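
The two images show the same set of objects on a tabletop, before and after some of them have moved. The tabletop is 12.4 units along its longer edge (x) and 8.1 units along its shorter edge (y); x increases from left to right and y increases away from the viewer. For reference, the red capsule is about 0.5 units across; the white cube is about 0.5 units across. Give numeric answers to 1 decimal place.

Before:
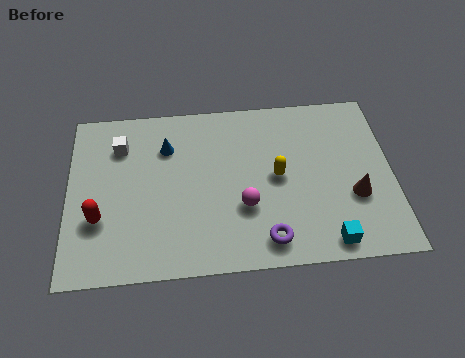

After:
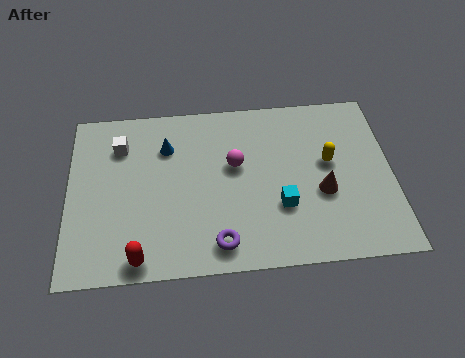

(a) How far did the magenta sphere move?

2.0

The magenta sphere was near (6.7, 2.8) before and (6.4, 4.8) after, so it travelled √(0.3² + 2.0²) ≈ 2.0 units.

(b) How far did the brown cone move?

1.2

The brown cone was near (10.9, 2.9) before and (9.7, 3.2) after, so it travelled √(1.2² + 0.3²) ≈ 1.2 units.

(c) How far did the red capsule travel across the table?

2.4

The red capsule moved from about (1.2, 2.7) to (2.7, 0.8), a distance of √(1.5² + 1.9²) ≈ 2.4.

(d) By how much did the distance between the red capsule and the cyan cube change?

-3.1

Before: roughly 8.8 units apart; after: 5.7. That's 3.1 units closer together.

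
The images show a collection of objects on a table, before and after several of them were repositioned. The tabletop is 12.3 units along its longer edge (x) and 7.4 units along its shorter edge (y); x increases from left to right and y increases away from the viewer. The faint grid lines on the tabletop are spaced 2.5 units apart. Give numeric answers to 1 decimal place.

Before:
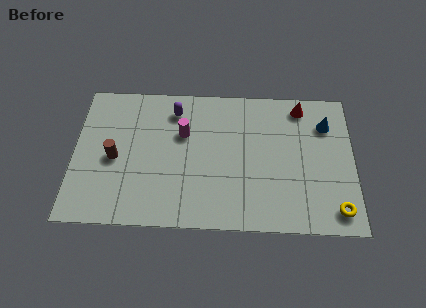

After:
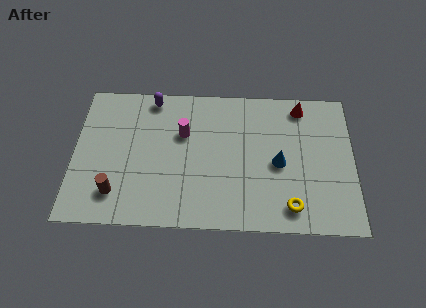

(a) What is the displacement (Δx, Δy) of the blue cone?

(-2.1, -2.1)

From the two frames, the blue cone sits at roughly (11.1, 5.5) before and (9.0, 3.4) after.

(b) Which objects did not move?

the red cone and the magenta cylinder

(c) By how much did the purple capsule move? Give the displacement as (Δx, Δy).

(-1.0, 0.6)

From the two frames, the purple capsule sits at roughly (4.4, 6.0) before and (3.4, 6.6) after.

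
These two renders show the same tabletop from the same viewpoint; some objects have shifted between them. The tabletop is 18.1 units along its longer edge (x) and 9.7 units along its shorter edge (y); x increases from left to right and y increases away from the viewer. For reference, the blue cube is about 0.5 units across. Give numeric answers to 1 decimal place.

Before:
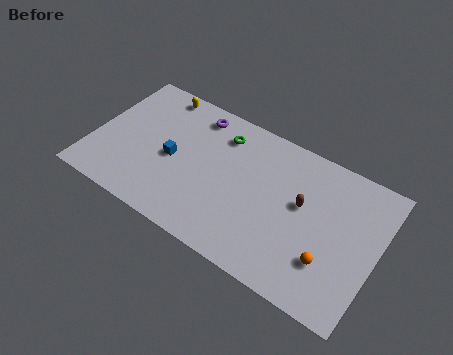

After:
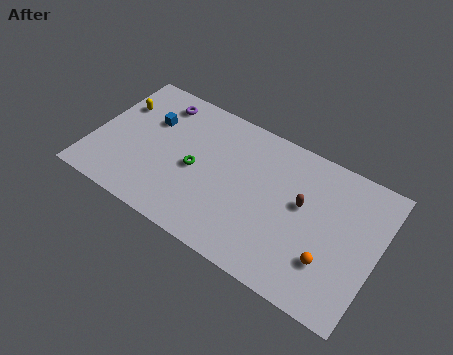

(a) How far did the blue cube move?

2.7

From (5.1, 4.5) to (3.3, 6.5), the blue cube covered √(1.8² + 2.0²) ≈ 2.7 units.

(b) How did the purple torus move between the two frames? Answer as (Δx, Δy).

(-2.4, -0.2)

From the two frames, the purple torus sits at roughly (6.0, 8.3) before and (3.6, 8.1) after.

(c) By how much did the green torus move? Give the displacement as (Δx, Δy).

(-1.2, -3.2)

From the two frames, the green torus sits at roughly (7.8, 7.7) before and (6.6, 4.5) after.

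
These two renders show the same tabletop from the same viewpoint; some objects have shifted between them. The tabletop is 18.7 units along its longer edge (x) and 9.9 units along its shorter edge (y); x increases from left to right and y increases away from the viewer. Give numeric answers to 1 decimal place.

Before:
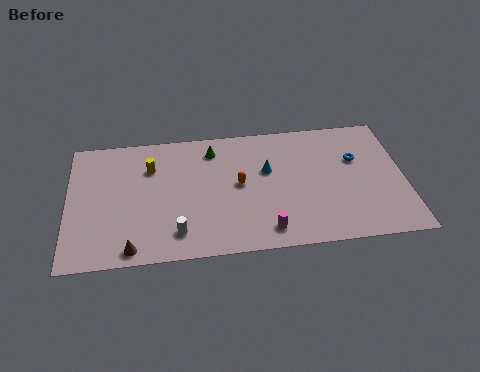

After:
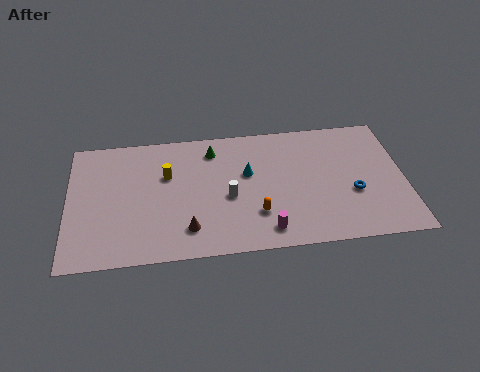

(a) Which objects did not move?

the magenta cylinder and the green cone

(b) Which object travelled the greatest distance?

the white cylinder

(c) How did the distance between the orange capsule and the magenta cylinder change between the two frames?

-2.6

They were about 4.0 units apart before and 1.4 after — 2.6 units closer together.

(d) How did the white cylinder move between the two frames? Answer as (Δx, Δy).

(2.9, 2.4)

The white cylinder was at about (6.0, 1.9) and moved to about (8.9, 4.3).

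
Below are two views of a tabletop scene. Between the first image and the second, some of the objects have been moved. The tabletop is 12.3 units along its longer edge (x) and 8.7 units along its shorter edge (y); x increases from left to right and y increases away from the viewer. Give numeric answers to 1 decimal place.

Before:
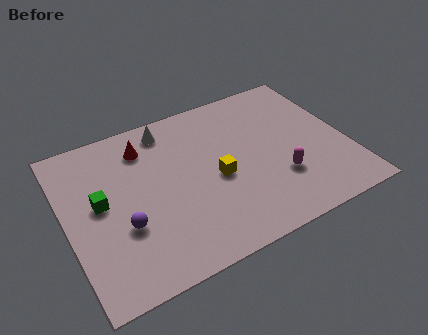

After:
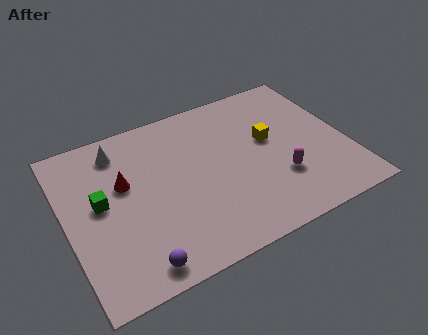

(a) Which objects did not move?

the green cube and the magenta capsule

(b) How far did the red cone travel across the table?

1.9

From (3.7, 6.9) to (2.6, 5.3), the red cone covered √(1.1² + 1.6²) ≈ 1.9 units.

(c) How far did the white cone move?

2.2

From (4.8, 7.5) to (2.6, 7.2), the white cone covered √(2.2² + 0.3²) ≈ 2.2 units.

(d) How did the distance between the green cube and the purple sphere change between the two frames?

+2.1

The distance was about 1.8 in the first image and 3.9 in the second, so they moved 2.1 units further apart.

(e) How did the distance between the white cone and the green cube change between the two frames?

-1.6

They were about 4.3 units apart before and 2.7 after — 1.6 units closer together.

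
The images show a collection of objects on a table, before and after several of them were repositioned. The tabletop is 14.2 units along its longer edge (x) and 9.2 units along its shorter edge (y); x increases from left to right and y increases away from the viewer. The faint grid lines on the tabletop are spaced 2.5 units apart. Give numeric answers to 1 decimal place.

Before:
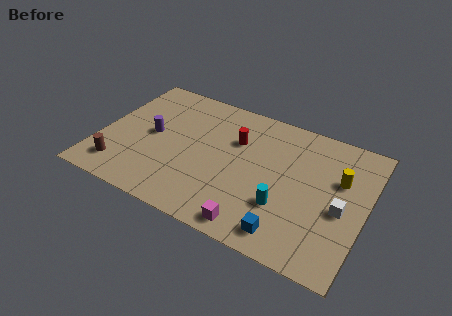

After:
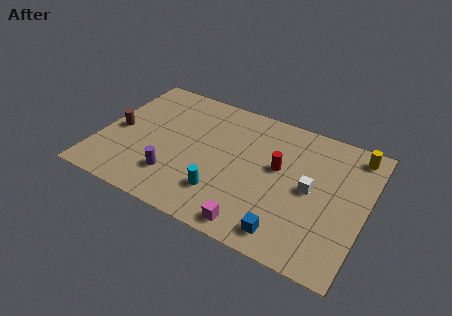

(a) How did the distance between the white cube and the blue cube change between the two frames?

-0.3

Before: roughly 3.7 units apart; after: 3.4. That's 0.3 units closer together.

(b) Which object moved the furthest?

the cyan cylinder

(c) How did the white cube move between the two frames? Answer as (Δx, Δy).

(-1.7, 0.6)

From the two frames, the white cube sits at roughly (13.0, 4.0) before and (11.3, 4.6) after.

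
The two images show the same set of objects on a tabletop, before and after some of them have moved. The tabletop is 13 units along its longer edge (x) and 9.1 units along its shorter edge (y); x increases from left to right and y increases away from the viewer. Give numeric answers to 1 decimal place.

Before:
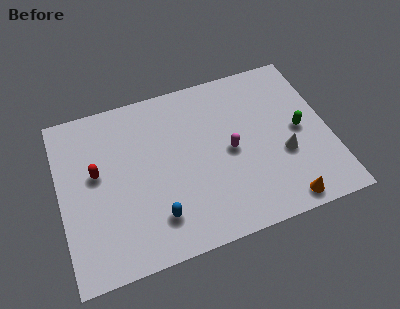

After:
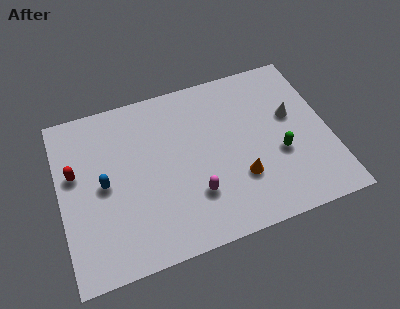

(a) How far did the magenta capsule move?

2.6

The magenta capsule was near (8.2, 4.4) before and (6.3, 2.6) after, so it travelled √(1.9² + 1.8²) ≈ 2.6 units.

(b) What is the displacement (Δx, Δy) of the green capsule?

(-1.1, -1.0)

From the two frames, the green capsule sits at roughly (11.6, 4.5) before and (10.5, 3.5) after.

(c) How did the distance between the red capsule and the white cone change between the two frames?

+1.4

They were about 9.1 units apart before and 10.5 after — 1.4 units further apart.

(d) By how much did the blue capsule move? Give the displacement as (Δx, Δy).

(-2.3, 2.5)

The blue capsule started near (4.4, 2.0) and ended near (2.1, 4.5).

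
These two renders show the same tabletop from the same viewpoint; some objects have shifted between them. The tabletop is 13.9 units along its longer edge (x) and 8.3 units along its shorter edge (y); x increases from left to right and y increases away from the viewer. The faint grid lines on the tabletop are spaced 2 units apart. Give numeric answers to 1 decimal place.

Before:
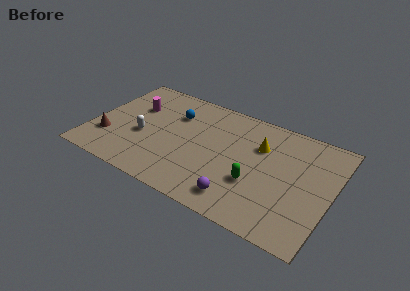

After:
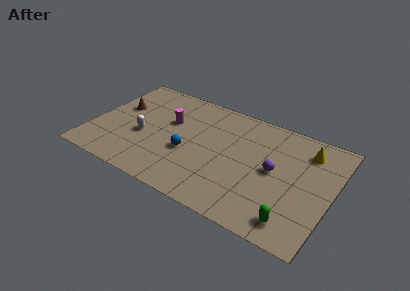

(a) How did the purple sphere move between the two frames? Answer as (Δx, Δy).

(1.6, 2.9)

The purple sphere started near (9.0, 1.4) and ended near (10.6, 4.3).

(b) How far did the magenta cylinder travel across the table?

2.1

The magenta cylinder moved from about (2.2, 5.5) to (4.3, 5.2), a distance of √(2.1² + 0.3²) ≈ 2.1.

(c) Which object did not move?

the white capsule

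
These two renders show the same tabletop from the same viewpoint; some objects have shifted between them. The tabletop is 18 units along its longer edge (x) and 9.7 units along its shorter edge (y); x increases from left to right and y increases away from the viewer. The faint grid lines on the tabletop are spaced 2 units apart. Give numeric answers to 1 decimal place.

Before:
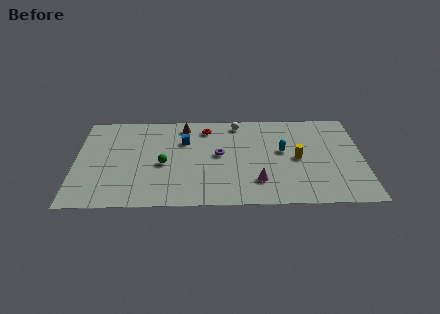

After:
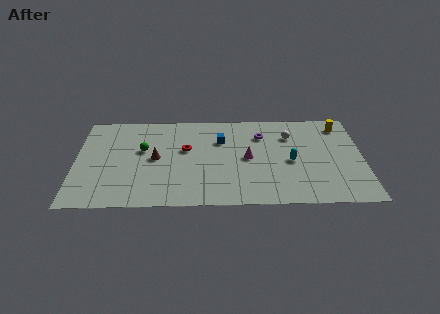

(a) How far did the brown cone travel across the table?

3.8

The brown cone was near (6.8, 8.3) before and (5.0, 4.9) after, so it travelled √(1.8² + 3.4²) ≈ 3.8 units.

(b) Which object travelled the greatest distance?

the yellow cylinder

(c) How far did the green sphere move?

2.0

From (5.5, 4.3) to (4.2, 5.8), the green sphere covered √(1.3² + 1.5²) ≈ 2.0 units.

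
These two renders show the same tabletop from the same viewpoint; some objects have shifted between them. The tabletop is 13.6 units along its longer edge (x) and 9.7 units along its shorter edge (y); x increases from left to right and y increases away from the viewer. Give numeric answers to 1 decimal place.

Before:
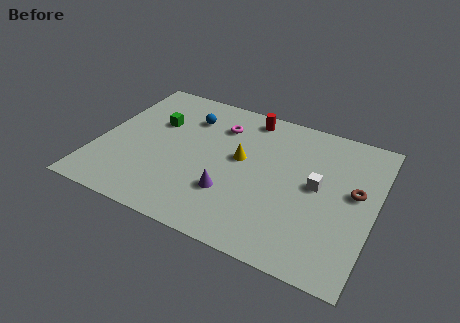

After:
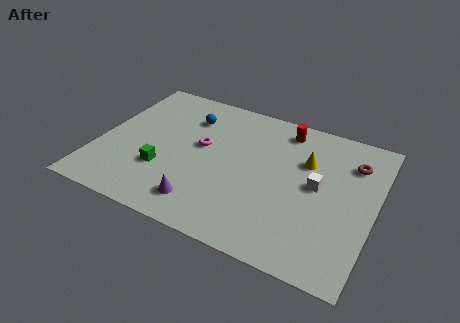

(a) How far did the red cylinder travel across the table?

1.8

The red cylinder was near (7.0, 8.5) before and (8.8, 8.3) after, so it travelled √(1.8² + 0.2²) ≈ 1.8 units.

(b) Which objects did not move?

the white cube and the blue sphere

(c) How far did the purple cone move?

1.7

The purple cone moved from about (6.8, 2.9) to (5.6, 1.7), a distance of √(1.2² + 1.2²) ≈ 1.7.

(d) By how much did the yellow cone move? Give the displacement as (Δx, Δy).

(3.1, 1.1)

The yellow cone started near (7.0, 5.4) and ended near (10.1, 6.5).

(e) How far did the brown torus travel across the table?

1.9

From (12.6, 5.4) to (12.3, 7.3), the brown torus covered √(0.3² + 1.9²) ≈ 1.9 units.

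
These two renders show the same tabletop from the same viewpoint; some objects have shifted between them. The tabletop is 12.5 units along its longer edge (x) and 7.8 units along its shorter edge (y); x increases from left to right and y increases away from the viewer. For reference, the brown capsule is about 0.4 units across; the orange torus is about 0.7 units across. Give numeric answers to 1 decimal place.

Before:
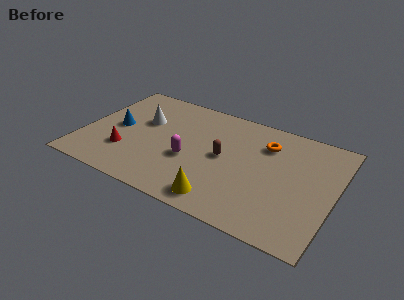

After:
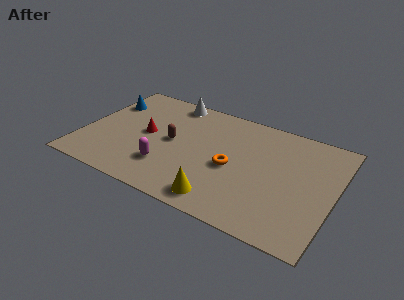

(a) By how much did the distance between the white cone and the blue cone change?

+1.8

The distance was about 1.6 in the first image and 3.4 in the second, so they moved 1.8 units further apart.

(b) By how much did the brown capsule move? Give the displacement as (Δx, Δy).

(-2.6, 0.0)

The brown capsule started near (7.0, 4.0) and ended near (4.4, 4.0).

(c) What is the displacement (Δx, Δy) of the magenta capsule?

(-1.0, -1.0)

From the two frames, the magenta capsule sits at roughly (5.4, 3.1) before and (4.4, 2.1) after.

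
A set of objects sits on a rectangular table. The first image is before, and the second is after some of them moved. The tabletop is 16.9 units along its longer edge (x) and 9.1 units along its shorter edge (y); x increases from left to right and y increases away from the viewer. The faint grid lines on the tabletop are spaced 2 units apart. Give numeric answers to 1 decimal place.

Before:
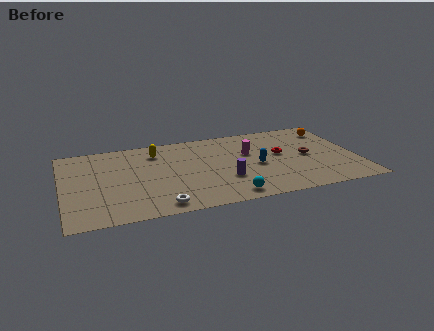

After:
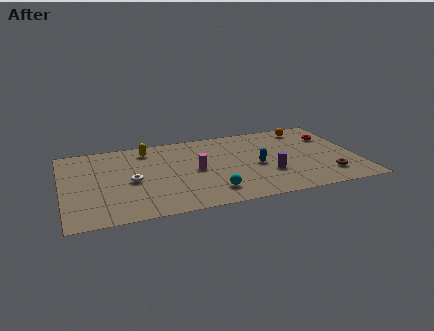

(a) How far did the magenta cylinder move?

3.4

From (10.8, 5.7) to (7.6, 4.5), the magenta cylinder covered √(3.2² + 1.2²) ≈ 3.4 units.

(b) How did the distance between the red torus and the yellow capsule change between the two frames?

+3.4

The distance was about 7.4 in the first image and 10.8 in the second, so they moved 3.4 units further apart.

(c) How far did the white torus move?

3.4

From (5.3, 1.1) to (3.9, 4.2), the white torus covered √(1.4² + 3.1²) ≈ 3.4 units.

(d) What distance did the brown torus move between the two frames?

2.7

From (14.1, 4.5) to (15.0, 2.0), the brown torus covered √(0.9² + 2.5²) ≈ 2.7 units.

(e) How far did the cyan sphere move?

1.1

The cyan sphere moved from about (9.2, 1.1) to (8.3, 1.8), a distance of √(0.9² + 0.7²) ≈ 1.1.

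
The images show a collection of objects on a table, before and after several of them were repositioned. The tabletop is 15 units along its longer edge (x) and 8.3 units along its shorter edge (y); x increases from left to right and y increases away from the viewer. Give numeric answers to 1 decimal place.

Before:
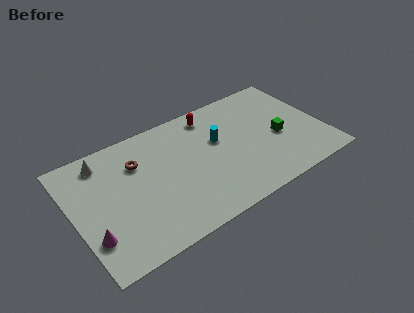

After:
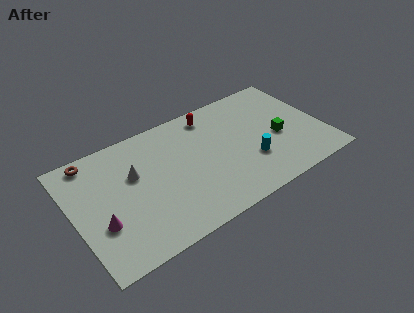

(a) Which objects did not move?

the red capsule and the green cube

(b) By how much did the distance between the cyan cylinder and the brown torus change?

+5.2

Before: roughly 4.9 units apart; after: 10.1. That's 5.2 units further apart.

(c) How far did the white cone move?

2.4

From (2.1, 7.0) to (3.7, 5.2), the white cone covered √(1.6² + 1.8²) ≈ 2.4 units.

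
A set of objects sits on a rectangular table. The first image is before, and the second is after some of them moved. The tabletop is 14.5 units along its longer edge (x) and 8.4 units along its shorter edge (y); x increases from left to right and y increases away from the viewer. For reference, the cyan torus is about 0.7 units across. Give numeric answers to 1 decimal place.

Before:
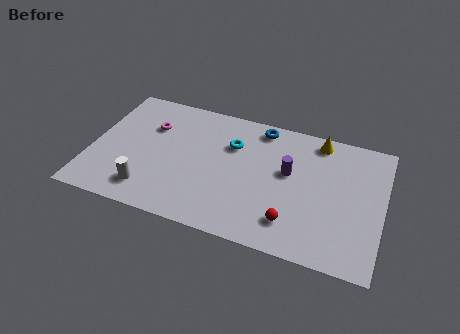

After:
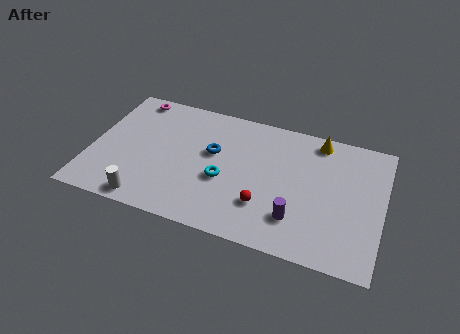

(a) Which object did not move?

the yellow cone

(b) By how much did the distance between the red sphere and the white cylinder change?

-1.2

They were about 7.1 units apart before and 5.9 after — 1.2 units closer together.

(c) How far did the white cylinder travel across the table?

0.7

The white cylinder moved from about (3.1, 1.6) to (3.1, 0.9), a distance of √(0.0² + 0.7²) ≈ 0.7.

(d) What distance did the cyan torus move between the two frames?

2.4

From (6.9, 5.8) to (6.7, 3.4), the cyan torus covered √(0.2² + 2.4²) ≈ 2.4 units.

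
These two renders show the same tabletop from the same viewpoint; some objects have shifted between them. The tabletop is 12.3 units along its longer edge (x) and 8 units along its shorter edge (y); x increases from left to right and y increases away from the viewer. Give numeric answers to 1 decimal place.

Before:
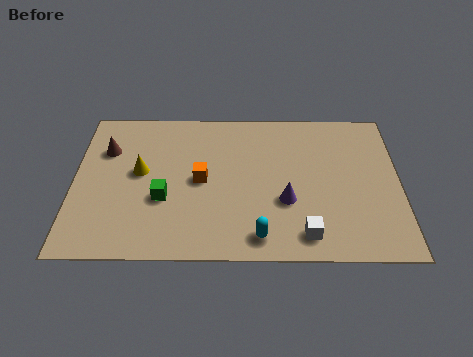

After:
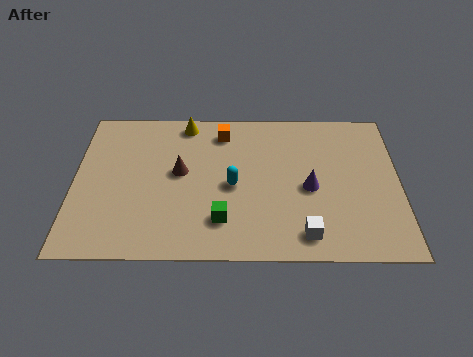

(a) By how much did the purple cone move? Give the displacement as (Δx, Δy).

(0.9, 0.7)

From the two frames, the purple cone sits at roughly (8.0, 2.9) before and (8.9, 3.6) after.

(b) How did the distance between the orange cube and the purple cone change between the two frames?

+1.1

They were about 3.4 units apart before and 4.5 after — 1.1 units further apart.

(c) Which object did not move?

the white cube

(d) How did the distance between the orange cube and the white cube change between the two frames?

+1.4

The distance was about 4.8 in the first image and 6.2 in the second, so they moved 1.4 units further apart.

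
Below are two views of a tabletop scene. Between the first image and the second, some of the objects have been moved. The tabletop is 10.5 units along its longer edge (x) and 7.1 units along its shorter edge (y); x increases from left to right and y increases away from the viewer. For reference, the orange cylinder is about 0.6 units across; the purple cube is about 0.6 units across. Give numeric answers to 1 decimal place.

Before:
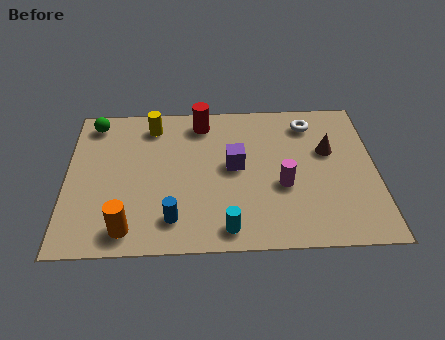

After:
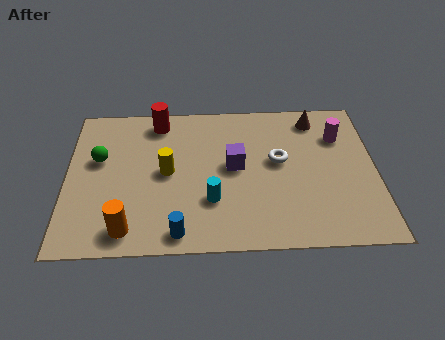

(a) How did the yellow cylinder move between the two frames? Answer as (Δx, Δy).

(0.5, -2.3)

The yellow cylinder started near (2.9, 5.9) and ended near (3.4, 3.6).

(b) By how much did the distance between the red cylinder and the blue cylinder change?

+0.6

Before: roughly 4.7 units apart; after: 5.3. That's 0.6 units further apart.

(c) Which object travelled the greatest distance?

the magenta cylinder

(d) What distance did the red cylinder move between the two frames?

1.5

From (4.6, 6.0) to (3.1, 6.1), the red cylinder covered √(1.5² + 0.1²) ≈ 1.5 units.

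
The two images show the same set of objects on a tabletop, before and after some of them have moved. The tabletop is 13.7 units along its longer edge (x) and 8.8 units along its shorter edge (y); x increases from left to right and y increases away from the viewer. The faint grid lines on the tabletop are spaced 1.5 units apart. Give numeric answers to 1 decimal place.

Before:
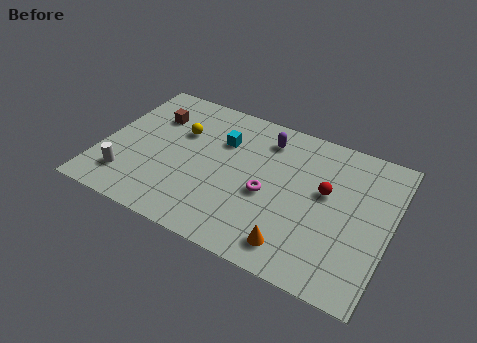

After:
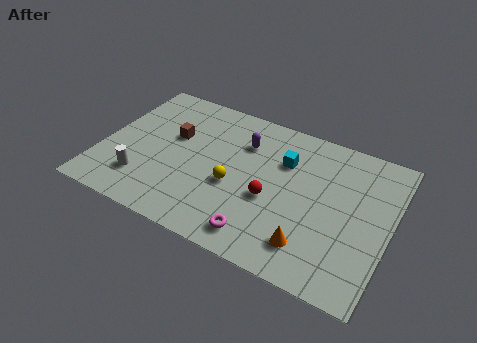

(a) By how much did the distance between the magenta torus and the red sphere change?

-0.6

They were about 2.9 units apart before and 2.3 after — 0.6 units closer together.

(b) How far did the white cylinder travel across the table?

0.7

The white cylinder moved from about (1.5, 1.9) to (2.2, 2.1), a distance of √(0.7² + 0.2²) ≈ 0.7.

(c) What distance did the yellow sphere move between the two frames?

3.6

From (3.5, 5.8) to (6.4, 3.6), the yellow sphere covered √(2.9² + 2.2²) ≈ 3.6 units.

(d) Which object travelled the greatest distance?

the yellow sphere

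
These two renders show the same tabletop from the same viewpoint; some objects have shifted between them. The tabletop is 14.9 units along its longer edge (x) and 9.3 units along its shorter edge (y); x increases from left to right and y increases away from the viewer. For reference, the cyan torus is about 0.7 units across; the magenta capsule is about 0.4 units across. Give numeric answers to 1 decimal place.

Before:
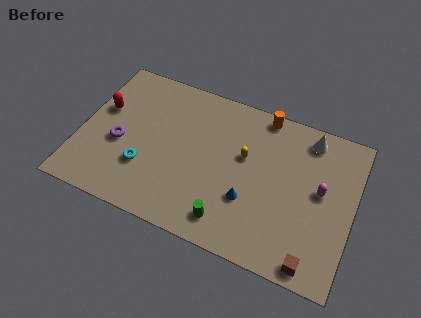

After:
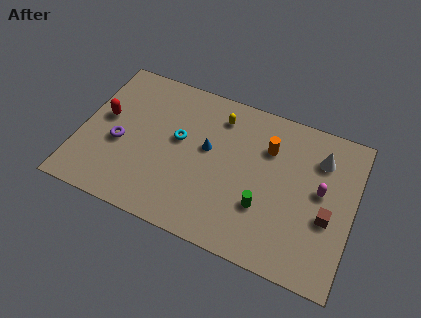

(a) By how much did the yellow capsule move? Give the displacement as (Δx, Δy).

(-1.6, 1.9)

The yellow capsule was at about (8.9, 5.6) and moved to about (7.3, 7.5).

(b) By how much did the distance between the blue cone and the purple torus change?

-2.3

They were about 7.2 units apart before and 4.9 after — 2.3 units closer together.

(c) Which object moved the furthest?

the blue cone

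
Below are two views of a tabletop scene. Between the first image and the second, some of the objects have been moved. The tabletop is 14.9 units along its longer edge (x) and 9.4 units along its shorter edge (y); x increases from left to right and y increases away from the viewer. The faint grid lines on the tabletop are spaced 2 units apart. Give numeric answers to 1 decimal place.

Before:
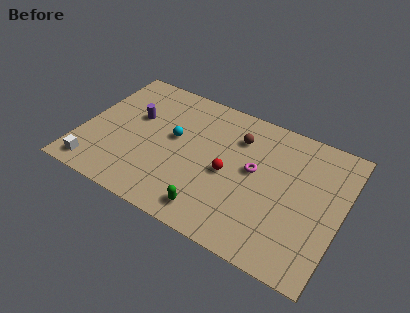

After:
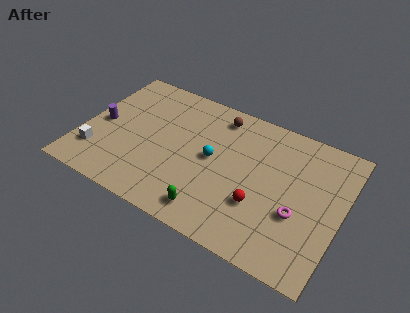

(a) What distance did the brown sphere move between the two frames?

1.6

The brown sphere was near (8.7, 7.0) before and (7.4, 8.0) after, so it travelled √(1.3² + 1.0²) ≈ 1.6 units.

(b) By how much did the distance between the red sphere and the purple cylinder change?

+3.7

They were about 5.9 units apart before and 9.6 after — 3.7 units further apart.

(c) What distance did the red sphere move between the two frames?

2.3

The red sphere was near (8.5, 4.3) before and (10.5, 3.1) after, so it travelled √(2.0² + 1.2²) ≈ 2.3 units.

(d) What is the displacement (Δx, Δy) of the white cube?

(-0.1, 1.1)

The white cube started near (1.2, 1.2) and ended near (1.1, 2.3).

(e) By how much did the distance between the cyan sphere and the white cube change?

+1.2

They were about 5.7 units apart before and 6.9 after — 1.2 units further apart.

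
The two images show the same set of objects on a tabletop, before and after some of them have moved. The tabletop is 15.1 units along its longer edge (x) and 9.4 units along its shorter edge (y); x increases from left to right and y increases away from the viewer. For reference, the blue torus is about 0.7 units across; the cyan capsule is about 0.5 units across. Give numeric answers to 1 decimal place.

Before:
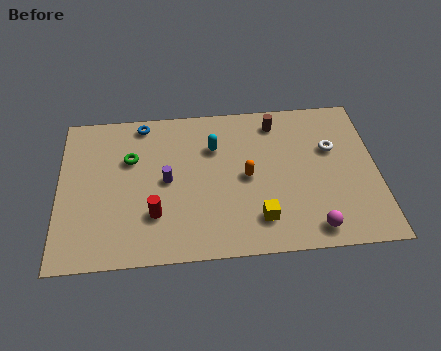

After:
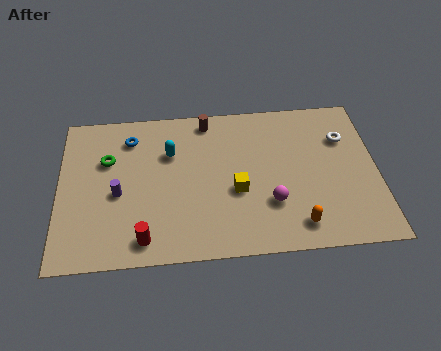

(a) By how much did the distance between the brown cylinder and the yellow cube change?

-1.3

They were about 6.0 units apart before and 4.7 after — 1.3 units closer together.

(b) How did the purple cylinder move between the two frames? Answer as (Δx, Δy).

(-2.3, -0.6)

The purple cylinder started near (5.1, 4.7) and ended near (2.8, 4.1).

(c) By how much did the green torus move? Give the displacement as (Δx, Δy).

(-1.1, 0.0)

The green torus started near (3.4, 6.2) and ended near (2.3, 6.2).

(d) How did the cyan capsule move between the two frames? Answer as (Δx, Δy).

(-2.1, -0.2)

The cyan capsule started near (7.4, 6.6) and ended near (5.3, 6.4).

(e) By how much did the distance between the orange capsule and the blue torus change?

+3.6

Before: roughly 6.2 units apart; after: 9.8. That's 3.6 units further apart.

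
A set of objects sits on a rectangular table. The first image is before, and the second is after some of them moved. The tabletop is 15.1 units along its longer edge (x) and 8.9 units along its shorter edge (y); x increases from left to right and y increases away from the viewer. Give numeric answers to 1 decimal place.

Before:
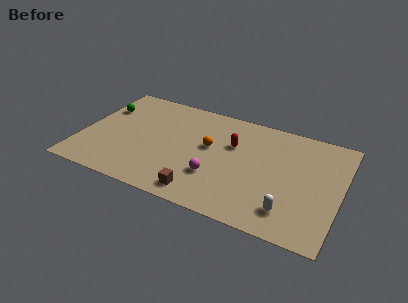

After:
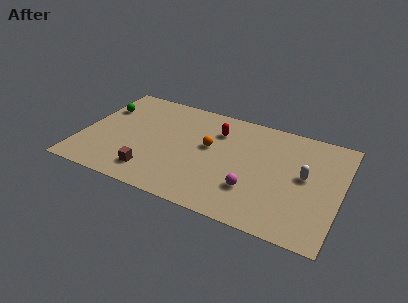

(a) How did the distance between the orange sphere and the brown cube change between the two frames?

+0.6

The distance was about 3.9 in the first image and 4.5 in the second, so they moved 0.6 units further apart.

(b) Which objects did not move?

the green sphere and the orange sphere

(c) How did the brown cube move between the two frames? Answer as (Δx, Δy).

(-3.0, 0.5)

From the two frames, the brown cube sits at roughly (7.4, 1.2) before and (4.4, 1.7) after.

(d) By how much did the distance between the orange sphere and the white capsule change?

-0.4

The distance was about 6.0 in the first image and 5.6 in the second, so they moved 0.4 units closer together.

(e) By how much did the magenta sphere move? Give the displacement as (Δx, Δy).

(2.2, -0.2)

From the two frames, the magenta sphere sits at roughly (8.0, 2.8) before and (10.2, 2.6) after.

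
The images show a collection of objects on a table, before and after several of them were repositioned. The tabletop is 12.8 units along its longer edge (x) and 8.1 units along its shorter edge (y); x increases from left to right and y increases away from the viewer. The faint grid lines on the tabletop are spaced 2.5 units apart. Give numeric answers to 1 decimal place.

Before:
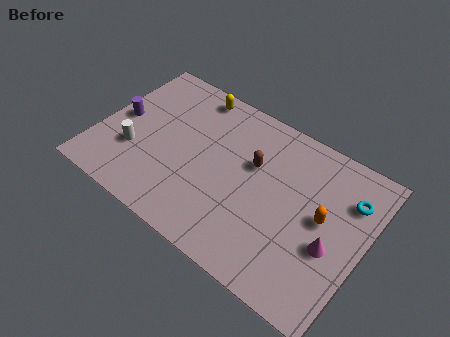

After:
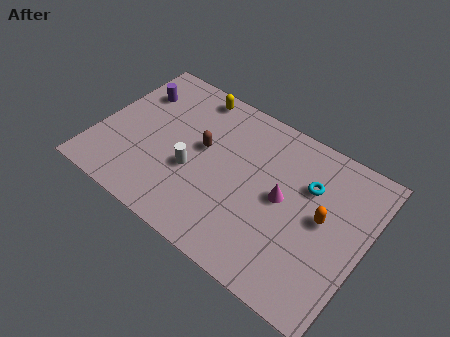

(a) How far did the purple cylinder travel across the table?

1.8

The purple cylinder moved from about (0.9, 4.1) to (1.3, 5.9), a distance of √(0.4² + 1.8²) ≈ 1.8.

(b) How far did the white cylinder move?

2.8

The white cylinder moved from about (1.9, 2.7) to (4.7, 3.2), a distance of √(2.8² + 0.5²) ≈ 2.8.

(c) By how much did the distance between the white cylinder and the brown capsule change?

-4.5

Before: roughly 5.9 units apart; after: 1.4. That's 4.5 units closer together.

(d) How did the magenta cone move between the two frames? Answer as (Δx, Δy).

(-2.5, 1.0)

From the two frames, the magenta cone sits at roughly (11.4, 3.2) before and (8.9, 4.2) after.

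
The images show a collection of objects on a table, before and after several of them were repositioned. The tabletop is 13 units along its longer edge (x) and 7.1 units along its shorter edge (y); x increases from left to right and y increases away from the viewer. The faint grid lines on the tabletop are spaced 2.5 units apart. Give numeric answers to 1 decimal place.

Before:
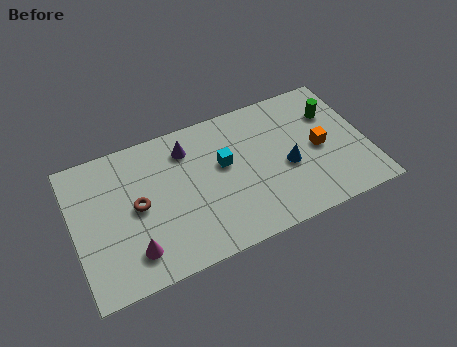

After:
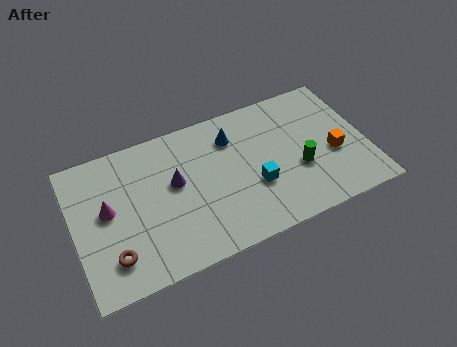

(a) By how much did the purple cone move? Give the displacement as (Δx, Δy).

(-0.7, -1.5)

The purple cone was at about (5.2, 5.6) and moved to about (4.5, 4.1).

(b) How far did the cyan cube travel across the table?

2.0

From (6.7, 4.2) to (7.9, 2.6), the cyan cube covered √(1.2² + 1.6²) ≈ 2.0 units.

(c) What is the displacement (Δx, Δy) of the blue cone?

(-2.2, 2.4)

The blue cone was at about (9.4, 3.0) and moved to about (7.2, 5.4).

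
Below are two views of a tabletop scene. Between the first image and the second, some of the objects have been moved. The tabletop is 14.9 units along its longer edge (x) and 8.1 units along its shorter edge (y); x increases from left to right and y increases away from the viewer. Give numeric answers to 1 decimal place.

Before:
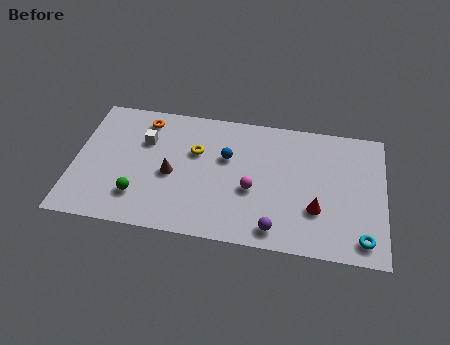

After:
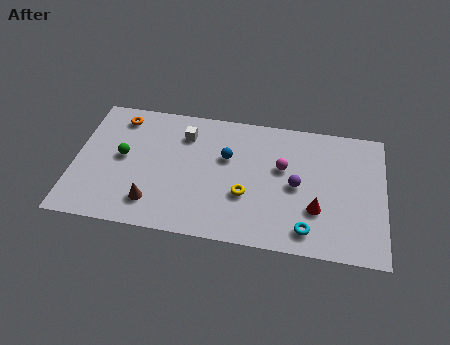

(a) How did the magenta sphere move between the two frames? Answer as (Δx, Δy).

(1.4, 1.6)

From the two frames, the magenta sphere sits at roughly (8.6, 3.3) before and (10.0, 4.9) after.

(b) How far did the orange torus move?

1.2

The orange torus was near (3.2, 6.8) before and (2.0, 6.8) after, so it travelled √(1.2² + 0.0²) ≈ 1.2 units.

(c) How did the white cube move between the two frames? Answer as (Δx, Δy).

(1.9, 0.7)

The white cube was at about (3.3, 5.5) and moved to about (5.2, 6.2).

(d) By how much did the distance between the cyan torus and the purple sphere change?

-1.4

The distance was about 4.1 in the first image and 2.7 in the second, so they moved 1.4 units closer together.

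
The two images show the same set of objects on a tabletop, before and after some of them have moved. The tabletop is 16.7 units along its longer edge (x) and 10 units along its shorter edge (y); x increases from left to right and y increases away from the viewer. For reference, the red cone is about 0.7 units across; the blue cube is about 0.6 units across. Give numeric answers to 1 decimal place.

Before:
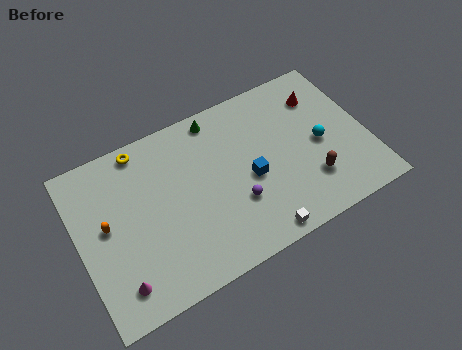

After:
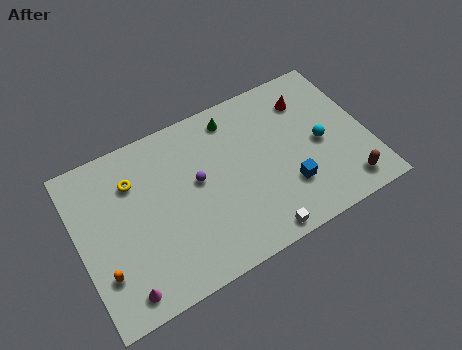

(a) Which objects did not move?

the white cube and the cyan sphere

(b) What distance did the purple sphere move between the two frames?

3.0

From (8.8, 3.3) to (6.9, 5.6), the purple sphere covered √(1.9² + 2.3²) ≈ 3.0 units.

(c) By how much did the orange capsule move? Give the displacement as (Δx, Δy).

(-0.5, -2.6)

The orange capsule was at about (1.6, 5.4) and moved to about (1.1, 2.8).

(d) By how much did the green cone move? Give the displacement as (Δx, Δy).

(0.9, -0.4)

From the two frames, the green cone sits at roughly (8.5, 8.9) before and (9.4, 8.5) after.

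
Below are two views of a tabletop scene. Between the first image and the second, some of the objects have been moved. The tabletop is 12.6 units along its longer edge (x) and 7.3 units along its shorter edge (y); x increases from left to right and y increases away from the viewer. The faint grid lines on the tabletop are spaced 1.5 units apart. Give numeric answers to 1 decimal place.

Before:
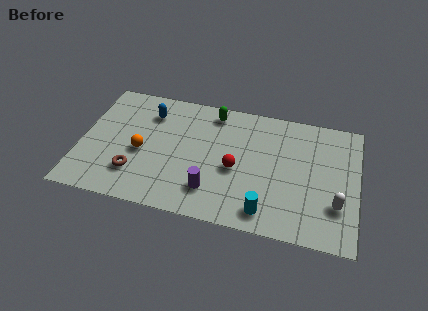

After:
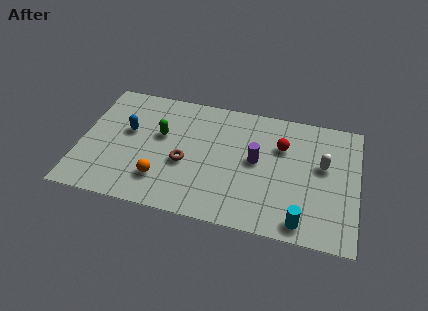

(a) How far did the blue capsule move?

1.6

From (3.0, 5.6) to (2.1, 4.3), the blue capsule covered √(0.9² + 1.3²) ≈ 1.6 units.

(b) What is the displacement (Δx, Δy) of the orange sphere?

(1.0, -1.4)

The orange sphere was at about (2.8, 3.2) and moved to about (3.8, 1.8).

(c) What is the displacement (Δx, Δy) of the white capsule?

(-0.7, 2.1)

From the two frames, the white capsule sits at roughly (11.7, 2.2) before and (11.0, 4.3) after.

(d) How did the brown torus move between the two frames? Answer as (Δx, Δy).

(2.2, 1.1)

From the two frames, the brown torus sits at roughly (2.6, 1.9) before and (4.8, 3.0) after.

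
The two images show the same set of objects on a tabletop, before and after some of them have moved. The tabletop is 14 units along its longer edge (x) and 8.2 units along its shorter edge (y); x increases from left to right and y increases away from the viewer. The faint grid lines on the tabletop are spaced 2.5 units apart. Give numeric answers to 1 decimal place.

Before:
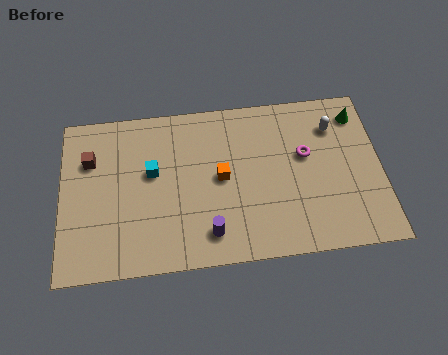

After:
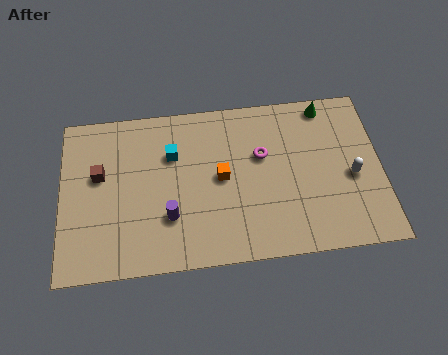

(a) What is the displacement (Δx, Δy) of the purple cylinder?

(-1.7, 1.0)

The purple cylinder was at about (6.4, 1.5) and moved to about (4.7, 2.5).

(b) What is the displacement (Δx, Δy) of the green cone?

(-1.4, 0.6)

The green cone was at about (13.1, 6.7) and moved to about (11.7, 7.3).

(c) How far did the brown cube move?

0.9

The brown cube moved from about (1.3, 5.7) to (1.7, 4.9), a distance of √(0.4² + 0.8²) ≈ 0.9.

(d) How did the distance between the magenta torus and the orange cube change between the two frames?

-1.8

Before: roughly 3.8 units apart; after: 2.0. That's 1.8 units closer together.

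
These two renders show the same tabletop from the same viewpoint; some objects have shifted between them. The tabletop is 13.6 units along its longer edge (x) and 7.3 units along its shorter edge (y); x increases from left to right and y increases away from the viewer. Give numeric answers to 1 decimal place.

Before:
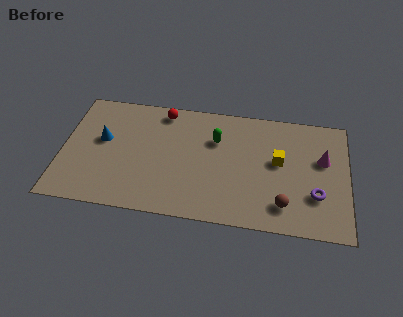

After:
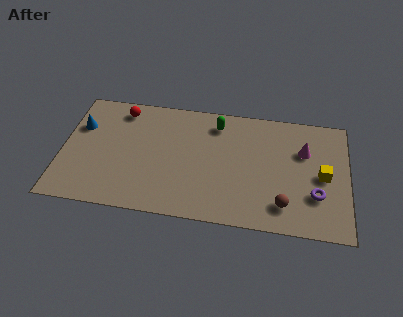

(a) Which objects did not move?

the purple torus and the brown sphere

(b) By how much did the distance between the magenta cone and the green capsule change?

-0.8

The distance was about 5.1 in the first image and 4.3 in the second, so they moved 0.8 units closer together.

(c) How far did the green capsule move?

1.0

From (7.3, 5.0) to (7.3, 6.0), the green capsule covered √(0.0² + 1.0²) ≈ 1.0 units.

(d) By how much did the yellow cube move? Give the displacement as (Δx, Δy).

(2.1, -0.6)

From the two frames, the yellow cube sits at roughly (10.3, 4.1) before and (12.4, 3.5) after.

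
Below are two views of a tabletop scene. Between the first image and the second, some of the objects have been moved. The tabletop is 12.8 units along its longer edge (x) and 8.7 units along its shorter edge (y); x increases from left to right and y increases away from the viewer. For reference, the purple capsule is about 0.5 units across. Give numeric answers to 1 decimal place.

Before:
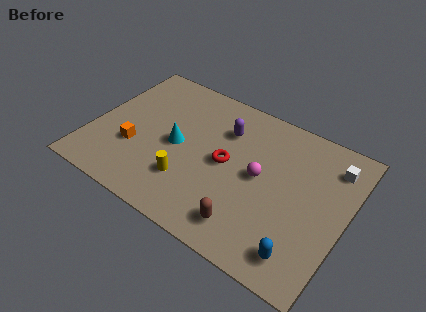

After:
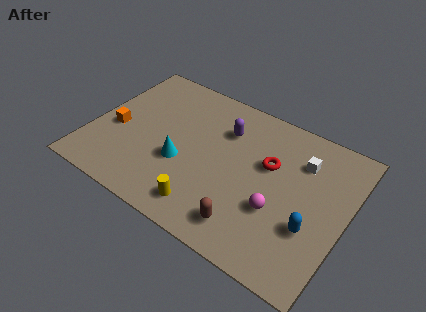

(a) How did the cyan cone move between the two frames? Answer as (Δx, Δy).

(0.4, -0.9)

The cyan cone started near (4.3, 4.2) and ended near (4.7, 3.3).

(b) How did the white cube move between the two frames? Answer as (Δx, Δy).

(-1.5, -0.5)

From the two frames, the white cube sits at roughly (11.8, 6.9) before and (10.3, 6.4) after.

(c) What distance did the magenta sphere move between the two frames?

1.8

The magenta sphere moved from about (8.5, 4.5) to (9.6, 3.1), a distance of √(1.1² + 1.4²) ≈ 1.8.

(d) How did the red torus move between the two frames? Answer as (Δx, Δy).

(2.0, 1.0)

The red torus started near (6.8, 4.4) and ended near (8.8, 5.4).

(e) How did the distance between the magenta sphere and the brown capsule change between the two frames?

-1.0

They were about 3.0 units apart before and 2.0 after — 1.0 units closer together.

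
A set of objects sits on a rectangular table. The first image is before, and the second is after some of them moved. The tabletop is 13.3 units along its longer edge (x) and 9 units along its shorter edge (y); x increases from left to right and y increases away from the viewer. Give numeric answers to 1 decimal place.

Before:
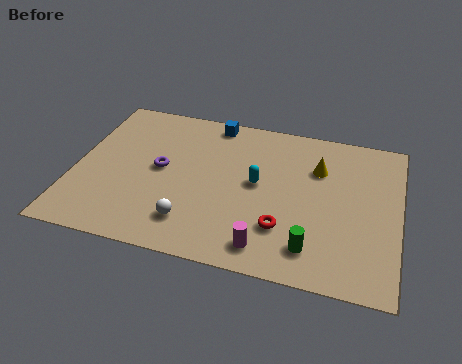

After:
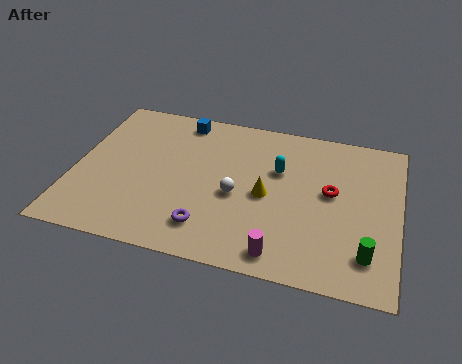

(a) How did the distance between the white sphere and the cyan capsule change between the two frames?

-1.3

Before: roughly 3.8 units apart; after: 2.5. That's 1.3 units closer together.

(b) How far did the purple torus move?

3.6

From (3.5, 4.7) to (5.7, 1.8), the purple torus covered √(2.2² + 2.9²) ≈ 3.6 units.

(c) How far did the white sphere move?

2.6

From (5.0, 1.9) to (6.7, 3.9), the white sphere covered √(1.7² + 2.0²) ≈ 2.6 units.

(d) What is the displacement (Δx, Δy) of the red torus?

(1.8, 2.5)

The red torus started near (8.7, 2.5) and ended near (10.5, 5.0).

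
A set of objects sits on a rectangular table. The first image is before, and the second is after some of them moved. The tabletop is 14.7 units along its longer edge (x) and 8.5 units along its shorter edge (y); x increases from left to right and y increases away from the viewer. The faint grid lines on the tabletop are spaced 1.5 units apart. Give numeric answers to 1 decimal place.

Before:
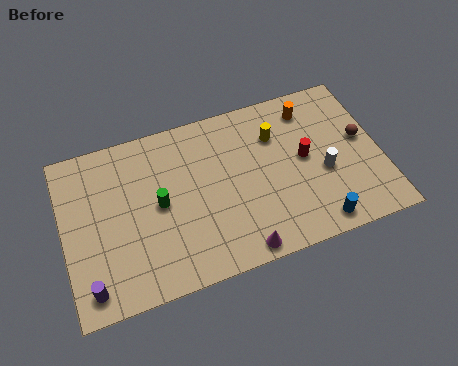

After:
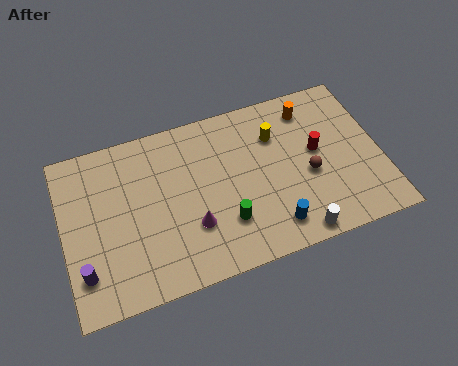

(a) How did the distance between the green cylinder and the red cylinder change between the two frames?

-1.7

Before: roughly 6.8 units apart; after: 5.1. That's 1.7 units closer together.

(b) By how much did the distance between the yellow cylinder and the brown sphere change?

-1.3

Before: roughly 4.1 units apart; after: 2.8. That's 1.3 units closer together.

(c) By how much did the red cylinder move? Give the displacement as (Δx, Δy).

(0.6, 0.2)

From the two frames, the red cylinder sits at roughly (11.2, 4.5) before and (11.8, 4.7) after.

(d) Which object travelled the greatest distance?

the green cylinder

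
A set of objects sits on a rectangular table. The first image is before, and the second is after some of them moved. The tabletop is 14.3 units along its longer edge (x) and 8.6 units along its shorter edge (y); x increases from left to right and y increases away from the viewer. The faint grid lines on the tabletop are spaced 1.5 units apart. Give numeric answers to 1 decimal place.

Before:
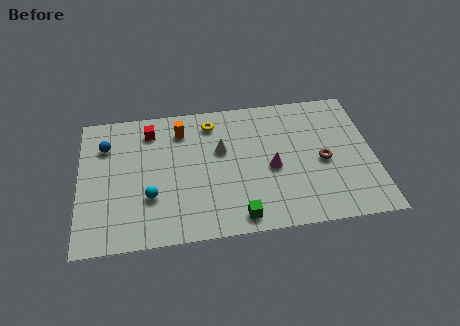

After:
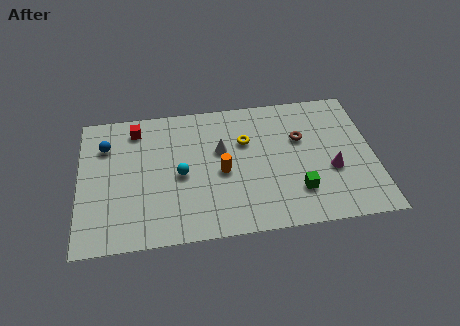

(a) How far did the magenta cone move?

2.9

The magenta cone was near (9.3, 3.8) before and (12.2, 3.3) after, so it travelled √(2.9² + 0.5²) ≈ 2.9 units.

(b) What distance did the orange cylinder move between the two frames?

3.5

The orange cylinder moved from about (5.0, 6.8) to (6.9, 3.9), a distance of √(1.9² + 2.9²) ≈ 3.5.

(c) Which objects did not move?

the blue sphere and the white cone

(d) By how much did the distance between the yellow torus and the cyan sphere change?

-1.7

The distance was about 5.3 in the first image and 3.6 in the second, so they moved 1.7 units closer together.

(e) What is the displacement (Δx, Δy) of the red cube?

(-0.7, 0.2)

The red cube started near (3.5, 7.0) and ended near (2.8, 7.2).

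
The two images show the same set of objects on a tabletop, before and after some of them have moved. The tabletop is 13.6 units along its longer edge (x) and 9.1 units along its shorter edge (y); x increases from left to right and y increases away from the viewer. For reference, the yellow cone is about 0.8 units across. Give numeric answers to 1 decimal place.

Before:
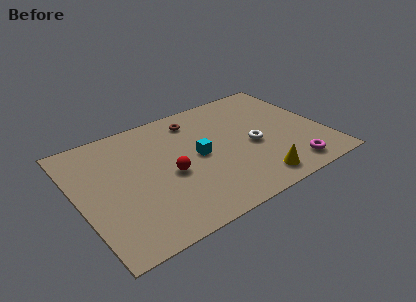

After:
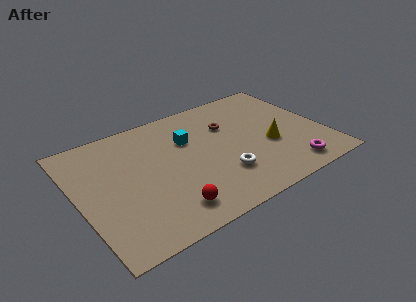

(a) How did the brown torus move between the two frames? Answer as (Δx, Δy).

(1.7, -1.3)

The brown torus was at about (6.9, 7.5) and moved to about (8.6, 6.2).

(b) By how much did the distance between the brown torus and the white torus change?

-0.7

The distance was about 4.4 in the first image and 3.7 in the second, so they moved 0.7 units closer together.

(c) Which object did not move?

the magenta torus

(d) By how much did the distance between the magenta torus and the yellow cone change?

+0.4

The distance was about 2.0 in the first image and 2.4 in the second, so they moved 0.4 units further apart.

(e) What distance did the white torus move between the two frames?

2.4

From (9.6, 4.0) to (7.6, 2.6), the white torus covered √(2.0² + 1.4²) ≈ 2.4 units.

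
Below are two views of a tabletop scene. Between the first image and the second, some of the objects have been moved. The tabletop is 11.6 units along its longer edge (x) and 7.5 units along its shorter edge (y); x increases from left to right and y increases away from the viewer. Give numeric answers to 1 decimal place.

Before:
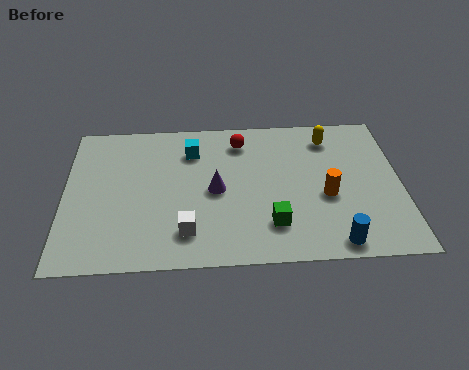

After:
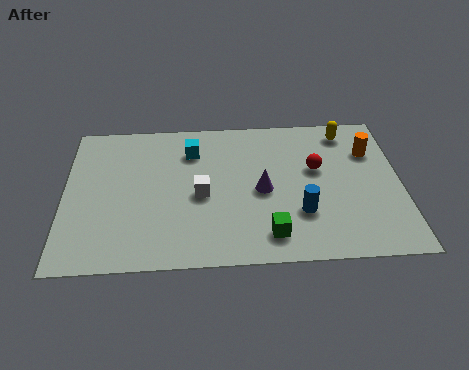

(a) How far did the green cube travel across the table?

0.5

From (7.1, 1.8) to (7.0, 1.3), the green cube covered √(0.1² + 0.5²) ≈ 0.5 units.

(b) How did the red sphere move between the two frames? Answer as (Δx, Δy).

(2.6, -1.6)

From the two frames, the red sphere sits at roughly (6.1, 6.1) before and (8.7, 4.5) after.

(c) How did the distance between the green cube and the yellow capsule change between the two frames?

+1.0

The distance was about 4.8 in the first image and 5.8 in the second, so they moved 1.0 units further apart.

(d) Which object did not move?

the cyan cube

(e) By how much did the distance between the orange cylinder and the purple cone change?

+0.4

They were about 3.8 units apart before and 4.2 after — 0.4 units further apart.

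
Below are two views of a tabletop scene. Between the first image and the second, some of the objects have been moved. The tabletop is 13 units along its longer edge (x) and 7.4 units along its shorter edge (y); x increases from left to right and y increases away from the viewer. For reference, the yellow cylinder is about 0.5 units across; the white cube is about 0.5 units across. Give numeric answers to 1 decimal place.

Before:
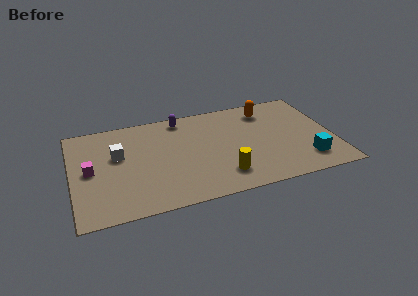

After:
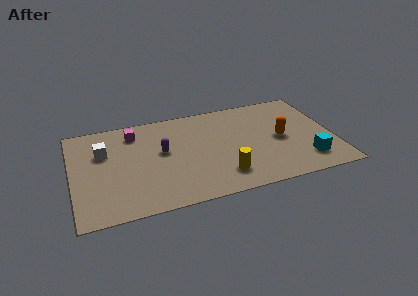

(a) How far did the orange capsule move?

2.5

The orange capsule was near (9.9, 6.0) before and (10.4, 3.6) after, so it travelled √(0.5² + 2.4²) ≈ 2.5 units.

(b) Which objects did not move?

the cyan cube and the yellow cylinder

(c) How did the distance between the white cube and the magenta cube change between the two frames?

+0.3

The distance was about 1.6 in the first image and 1.9 in the second, so they moved 0.3 units further apart.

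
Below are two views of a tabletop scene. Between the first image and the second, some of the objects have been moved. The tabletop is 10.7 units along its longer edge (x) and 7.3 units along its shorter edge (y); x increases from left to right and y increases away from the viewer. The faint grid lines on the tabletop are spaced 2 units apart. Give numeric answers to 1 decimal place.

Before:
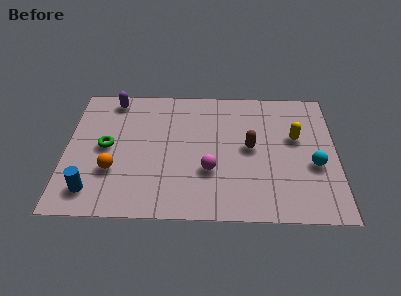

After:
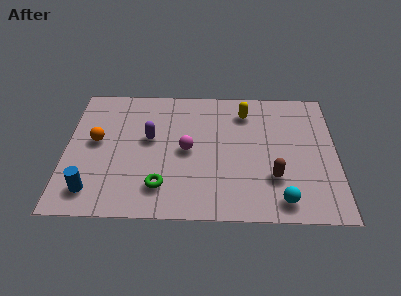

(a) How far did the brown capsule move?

1.8

From (7.3, 3.8) to (8.2, 2.2), the brown capsule covered √(0.9² + 1.6²) ≈ 1.8 units.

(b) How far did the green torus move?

3.0

From (1.6, 3.7) to (3.8, 1.6), the green torus covered √(2.2² + 2.1²) ≈ 3.0 units.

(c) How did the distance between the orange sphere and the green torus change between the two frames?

+2.2

Before: roughly 1.3 units apart; after: 3.5. That's 2.2 units further apart.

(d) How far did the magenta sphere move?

1.4

The magenta sphere was near (5.7, 2.5) before and (4.8, 3.6) after, so it travelled √(0.9² + 1.1²) ≈ 1.4 units.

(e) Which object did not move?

the blue cylinder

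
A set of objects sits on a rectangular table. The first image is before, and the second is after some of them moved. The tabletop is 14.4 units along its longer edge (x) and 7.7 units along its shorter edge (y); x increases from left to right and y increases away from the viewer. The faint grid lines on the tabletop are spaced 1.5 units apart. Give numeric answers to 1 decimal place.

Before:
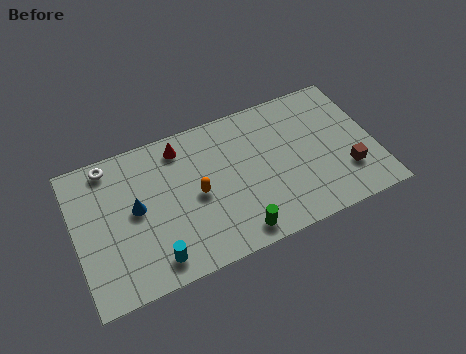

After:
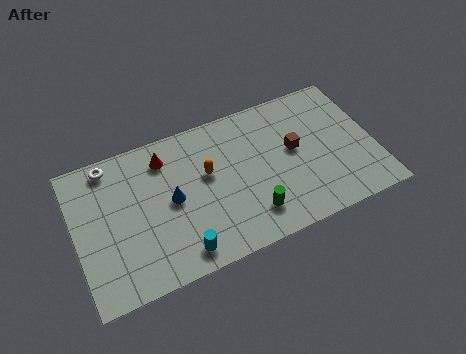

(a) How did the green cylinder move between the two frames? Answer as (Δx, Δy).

(0.8, 0.7)

From the two frames, the green cylinder sits at roughly (7.4, 1.0) before and (8.2, 1.7) after.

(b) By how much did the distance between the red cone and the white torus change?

-0.7

Before: roughly 3.4 units apart; after: 2.7. That's 0.7 units closer together.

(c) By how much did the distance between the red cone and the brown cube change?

-2.3

Before: roughly 8.7 units apart; after: 6.4. That's 2.3 units closer together.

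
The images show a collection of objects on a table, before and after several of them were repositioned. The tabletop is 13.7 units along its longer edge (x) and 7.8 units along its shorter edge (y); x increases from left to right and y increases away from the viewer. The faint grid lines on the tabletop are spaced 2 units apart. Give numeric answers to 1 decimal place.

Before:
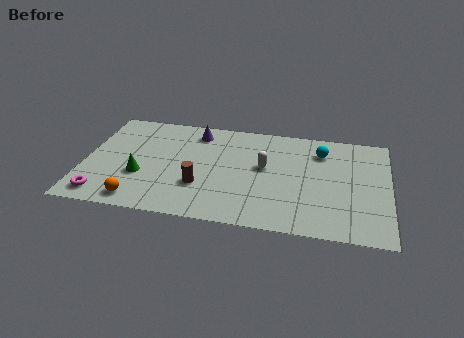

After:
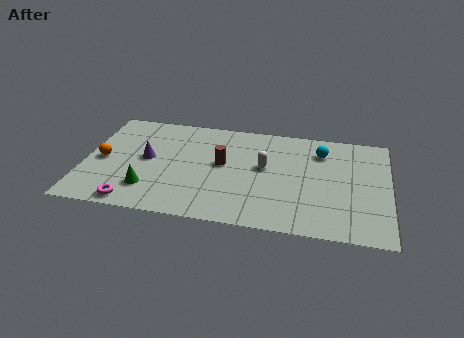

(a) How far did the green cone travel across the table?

1.0

The green cone moved from about (2.6, 2.8) to (3.0, 1.9), a distance of √(0.4² + 0.9²) ≈ 1.0.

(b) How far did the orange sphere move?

3.2

The orange sphere moved from about (2.6, 1.0) to (0.8, 3.7), a distance of √(1.8² + 2.7²) ≈ 3.2.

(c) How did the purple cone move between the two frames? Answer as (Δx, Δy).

(-2.1, -2.4)

From the two frames, the purple cone sits at roughly (4.9, 6.5) before and (2.8, 4.1) after.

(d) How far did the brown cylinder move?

2.0

From (5.3, 2.5) to (6.2, 4.3), the brown cylinder covered √(0.9² + 1.8²) ≈ 2.0 units.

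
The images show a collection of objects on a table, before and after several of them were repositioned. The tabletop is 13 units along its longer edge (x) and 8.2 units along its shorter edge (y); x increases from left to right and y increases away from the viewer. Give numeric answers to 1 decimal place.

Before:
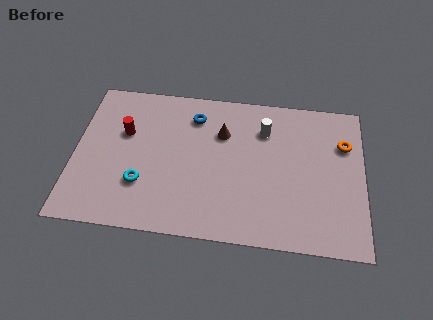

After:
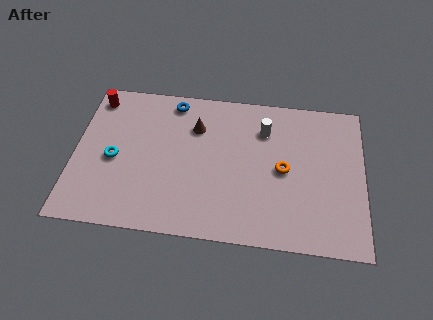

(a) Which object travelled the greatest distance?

the orange torus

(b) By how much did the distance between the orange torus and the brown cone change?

-1.1

Before: roughly 5.5 units apart; after: 4.4. That's 1.1 units closer together.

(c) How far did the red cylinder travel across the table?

2.3

The red cylinder moved from about (2.2, 5.2) to (0.8, 7.0), a distance of √(1.4² + 1.8²) ≈ 2.3.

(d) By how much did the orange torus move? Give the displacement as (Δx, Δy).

(-2.7, -1.7)

The orange torus started near (12.1, 5.7) and ended near (9.4, 4.0).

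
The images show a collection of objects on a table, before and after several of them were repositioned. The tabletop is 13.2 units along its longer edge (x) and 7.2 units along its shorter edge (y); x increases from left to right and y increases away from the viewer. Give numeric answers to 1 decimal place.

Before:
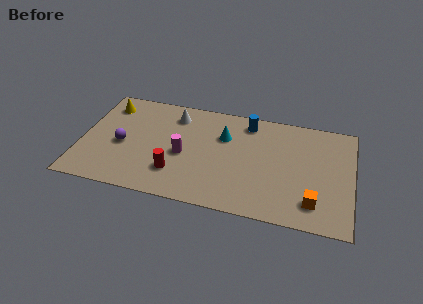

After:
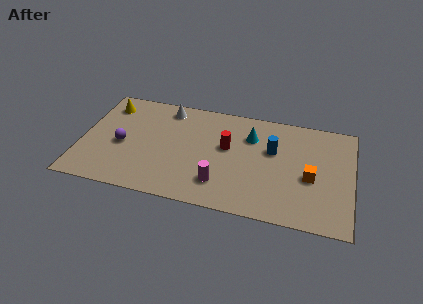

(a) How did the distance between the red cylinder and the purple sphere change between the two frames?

+2.2

They were about 3.0 units apart before and 5.2 after — 2.2 units further apart.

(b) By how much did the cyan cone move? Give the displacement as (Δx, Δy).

(1.3, 0.3)

From the two frames, the cyan cone sits at roughly (6.9, 4.9) before and (8.2, 5.2) after.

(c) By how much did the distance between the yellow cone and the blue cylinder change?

+1.4

Before: roughly 6.9 units apart; after: 8.3. That's 1.4 units further apart.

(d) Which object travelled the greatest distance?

the red cylinder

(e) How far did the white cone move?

0.6

The white cone was near (4.4, 5.8) before and (4.0, 6.2) after, so it travelled √(0.4² + 0.4²) ≈ 0.6 units.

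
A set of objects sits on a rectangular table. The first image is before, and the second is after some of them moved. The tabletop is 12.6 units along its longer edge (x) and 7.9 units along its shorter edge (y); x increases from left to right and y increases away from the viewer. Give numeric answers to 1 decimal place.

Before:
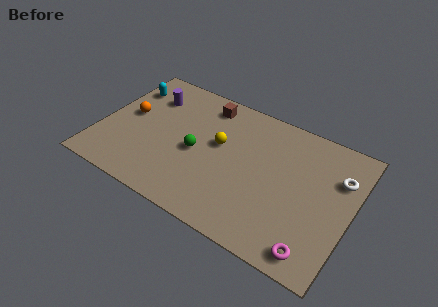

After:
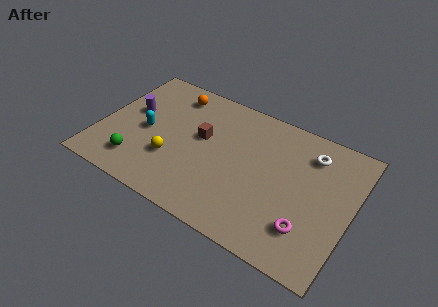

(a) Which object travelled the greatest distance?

the green sphere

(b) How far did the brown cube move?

2.1

The brown cube was near (4.9, 6.7) before and (5.0, 4.6) after, so it travelled √(0.1² + 2.1²) ≈ 2.1 units.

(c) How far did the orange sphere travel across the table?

3.0

The orange sphere moved from about (1.3, 4.3) to (3.2, 6.6), a distance of √(1.9² + 2.3²) ≈ 3.0.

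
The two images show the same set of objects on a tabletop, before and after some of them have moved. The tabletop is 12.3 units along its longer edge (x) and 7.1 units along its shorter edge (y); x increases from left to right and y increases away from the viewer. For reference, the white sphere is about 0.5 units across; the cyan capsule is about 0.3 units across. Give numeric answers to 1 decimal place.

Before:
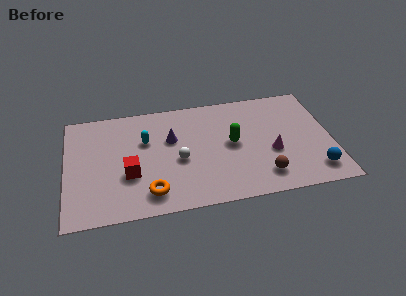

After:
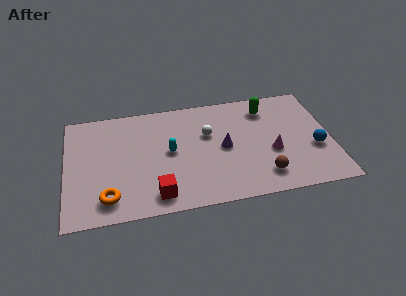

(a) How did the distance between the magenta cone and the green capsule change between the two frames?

+0.9

Before: roughly 2.0 units apart; after: 2.9. That's 0.9 units further apart.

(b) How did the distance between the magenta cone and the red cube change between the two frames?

-0.9

They were about 6.6 units apart before and 5.7 after — 0.9 units closer together.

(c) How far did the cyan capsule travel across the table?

1.4

The cyan capsule was near (3.7, 4.6) before and (4.8, 3.7) after, so it travelled √(1.1² + 0.9²) ≈ 1.4 units.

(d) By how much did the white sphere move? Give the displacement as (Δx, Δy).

(1.4, 1.4)

From the two frames, the white sphere sits at roughly (5.2, 3.1) before and (6.6, 4.5) after.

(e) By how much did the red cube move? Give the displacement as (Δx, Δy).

(1.2, -1.5)

From the two frames, the red cube sits at roughly (2.9, 2.6) before and (4.1, 1.1) after.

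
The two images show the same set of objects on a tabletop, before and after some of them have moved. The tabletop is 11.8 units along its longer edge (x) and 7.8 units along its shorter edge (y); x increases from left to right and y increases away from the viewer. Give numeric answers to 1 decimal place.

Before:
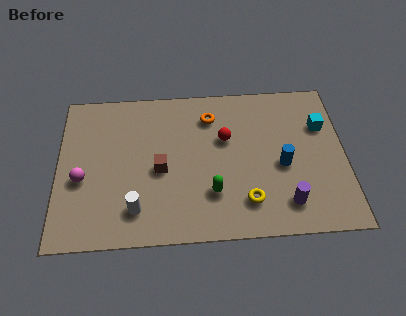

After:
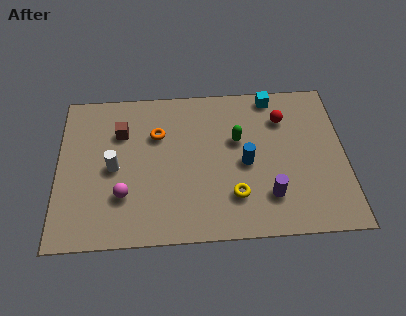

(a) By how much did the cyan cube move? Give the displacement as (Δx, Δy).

(-2.0, 1.7)

The cyan cube was at about (10.9, 5.3) and moved to about (8.9, 7.0).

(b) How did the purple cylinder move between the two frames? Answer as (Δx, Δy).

(-0.7, 0.4)

The purple cylinder was at about (9.3, 1.5) and moved to about (8.6, 1.9).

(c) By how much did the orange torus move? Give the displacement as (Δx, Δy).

(-2.2, -0.8)

From the two frames, the orange torus sits at roughly (6.3, 6.1) before and (4.1, 5.3) after.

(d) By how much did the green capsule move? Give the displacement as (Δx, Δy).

(1.1, 2.6)

The green capsule was at about (6.3, 2.2) and moved to about (7.4, 4.8).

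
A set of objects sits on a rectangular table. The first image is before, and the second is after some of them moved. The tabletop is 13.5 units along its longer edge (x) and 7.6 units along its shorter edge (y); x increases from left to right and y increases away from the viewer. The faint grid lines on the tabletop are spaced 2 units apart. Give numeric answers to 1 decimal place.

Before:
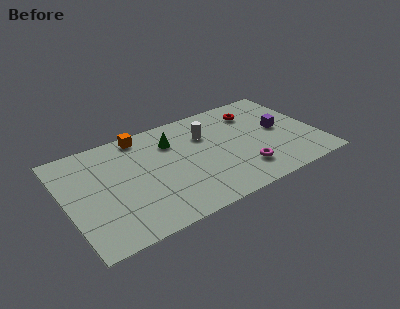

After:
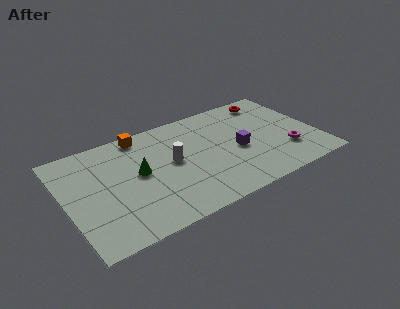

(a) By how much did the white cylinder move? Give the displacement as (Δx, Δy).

(-2.0, -1.2)

The white cylinder started near (7.7, 5.3) and ended near (5.7, 4.1).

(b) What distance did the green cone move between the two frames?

2.5

The green cone was near (5.9, 5.6) before and (3.9, 4.1) after, so it travelled √(2.0² + 1.5²) ≈ 2.5 units.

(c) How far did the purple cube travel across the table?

2.5

From (11.6, 4.0) to (9.2, 3.4), the purple cube covered √(2.4² + 0.6²) ≈ 2.5 units.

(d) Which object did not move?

the orange cube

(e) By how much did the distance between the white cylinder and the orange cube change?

-0.6

The distance was about 3.6 in the first image and 3.0 in the second, so they moved 0.6 units closer together.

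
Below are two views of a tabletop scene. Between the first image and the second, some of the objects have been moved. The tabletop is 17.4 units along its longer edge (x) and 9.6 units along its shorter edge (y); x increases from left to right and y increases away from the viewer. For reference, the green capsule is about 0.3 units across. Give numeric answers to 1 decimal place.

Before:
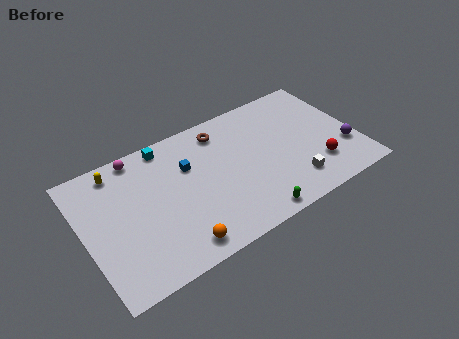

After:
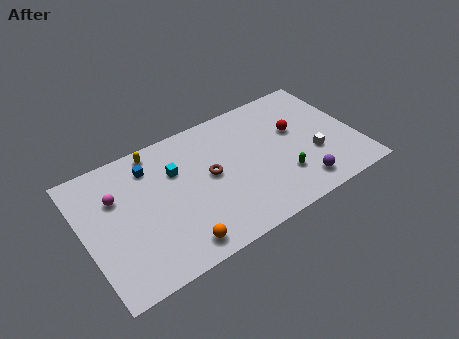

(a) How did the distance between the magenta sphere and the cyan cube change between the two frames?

+2.0

Before: roughly 1.8 units apart; after: 3.8. That's 2.0 units further apart.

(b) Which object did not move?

the orange sphere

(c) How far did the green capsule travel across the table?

2.9

The green capsule moved from about (10.0, 0.9) to (12.3, 2.7), a distance of √(2.3² + 1.8²) ≈ 2.9.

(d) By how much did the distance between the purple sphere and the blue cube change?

+0.4

They were about 10.3 units apart before and 10.7 after — 0.4 units further apart.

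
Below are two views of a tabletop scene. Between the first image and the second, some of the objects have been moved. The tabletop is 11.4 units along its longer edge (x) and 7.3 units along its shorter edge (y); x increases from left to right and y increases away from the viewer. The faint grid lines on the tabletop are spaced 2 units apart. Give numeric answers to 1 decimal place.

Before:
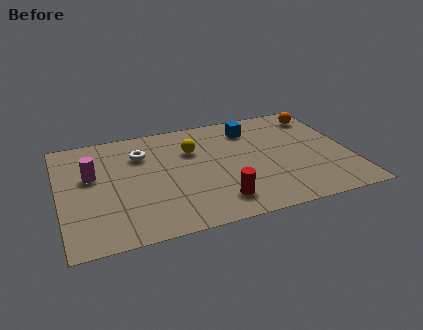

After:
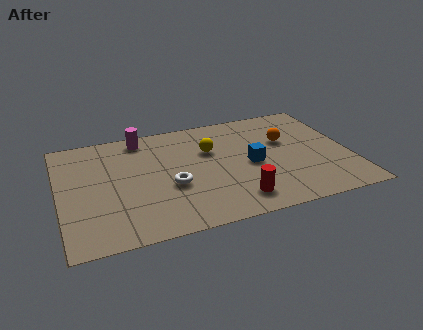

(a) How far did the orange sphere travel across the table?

2.1

From (10.5, 6.0) to (9.0, 4.6), the orange sphere covered √(1.5² + 1.4²) ≈ 2.1 units.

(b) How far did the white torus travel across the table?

2.6

The white torus moved from about (3.3, 5.3) to (4.3, 2.9), a distance of √(1.0² + 2.4²) ≈ 2.6.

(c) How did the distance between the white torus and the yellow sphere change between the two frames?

+0.5

Before: roughly 2.0 units apart; after: 2.5. That's 0.5 units further apart.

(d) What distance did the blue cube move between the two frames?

2.4

The blue cube was near (7.7, 5.8) before and (7.5, 3.4) after, so it travelled √(0.2² + 2.4²) ≈ 2.4 units.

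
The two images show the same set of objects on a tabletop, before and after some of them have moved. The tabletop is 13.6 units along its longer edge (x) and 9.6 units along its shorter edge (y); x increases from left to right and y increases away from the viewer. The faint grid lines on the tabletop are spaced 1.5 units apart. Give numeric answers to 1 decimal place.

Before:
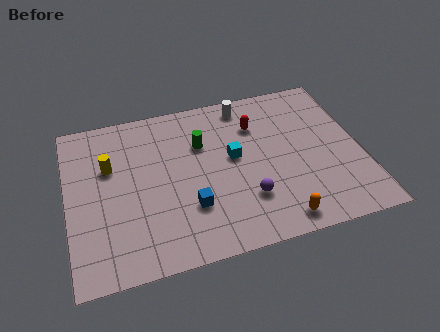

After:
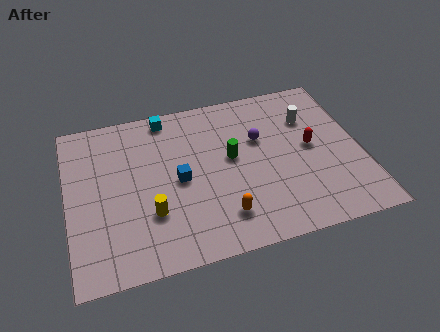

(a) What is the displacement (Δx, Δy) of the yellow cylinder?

(1.7, -3.2)

From the two frames, the yellow cylinder sits at roughly (2.0, 6.2) before and (3.7, 3.0) after.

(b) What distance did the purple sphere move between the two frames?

3.5

From (8.1, 2.7) to (9.0, 6.1), the purple sphere covered √(0.9² + 3.4²) ≈ 3.5 units.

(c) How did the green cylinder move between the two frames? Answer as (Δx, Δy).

(1.3, -1.2)

The green cylinder was at about (6.3, 6.5) and moved to about (7.6, 5.3).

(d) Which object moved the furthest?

the cyan cube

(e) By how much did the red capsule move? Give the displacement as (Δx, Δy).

(2.4, -2.0)

The red capsule started near (8.9, 7.0) and ended near (11.3, 5.0).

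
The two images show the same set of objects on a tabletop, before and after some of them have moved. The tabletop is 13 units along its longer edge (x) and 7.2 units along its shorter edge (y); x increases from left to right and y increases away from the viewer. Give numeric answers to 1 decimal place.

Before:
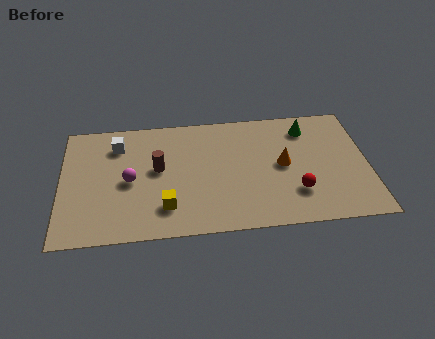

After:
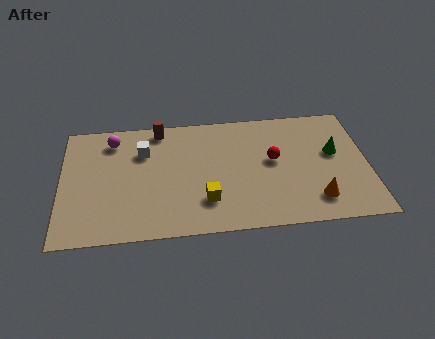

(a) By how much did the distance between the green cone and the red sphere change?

-1.2

Before: roughly 3.8 units apart; after: 2.6. That's 1.2 units closer together.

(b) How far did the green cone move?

1.9

The green cone moved from about (10.5, 5.8) to (11.6, 4.2), a distance of √(1.1² + 1.6²) ≈ 1.9.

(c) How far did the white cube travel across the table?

1.2

The white cube was near (2.4, 5.6) before and (3.5, 5.1) after, so it travelled √(1.1² + 0.5²) ≈ 1.2 units.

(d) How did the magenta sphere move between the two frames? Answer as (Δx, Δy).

(-0.7, 2.5)

From the two frames, the magenta sphere sits at roughly (2.9, 3.4) before and (2.2, 5.9) after.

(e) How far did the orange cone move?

2.6

From (9.4, 3.7) to (10.7, 1.5), the orange cone covered √(1.3² + 2.2²) ≈ 2.6 units.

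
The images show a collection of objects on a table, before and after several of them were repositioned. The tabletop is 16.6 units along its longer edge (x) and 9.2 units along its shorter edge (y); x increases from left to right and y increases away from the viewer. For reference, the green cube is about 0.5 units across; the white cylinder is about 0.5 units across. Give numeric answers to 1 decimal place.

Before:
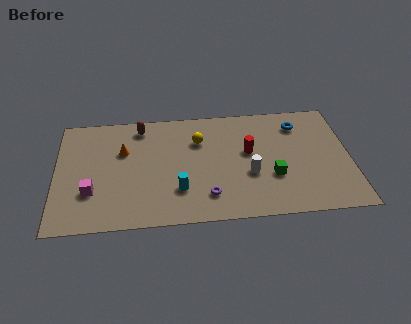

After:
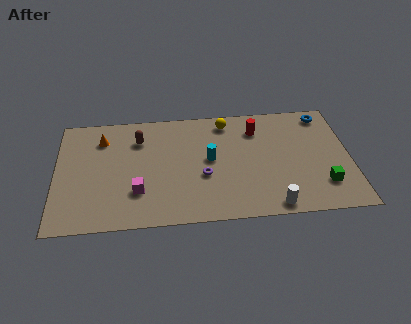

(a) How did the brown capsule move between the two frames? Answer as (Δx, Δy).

(-0.1, -1.0)

The brown capsule started near (4.8, 7.9) and ended near (4.7, 6.9).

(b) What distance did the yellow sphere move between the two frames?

2.1

From (8.1, 6.5) to (9.7, 7.9), the yellow sphere covered √(1.6² + 1.4²) ≈ 2.1 units.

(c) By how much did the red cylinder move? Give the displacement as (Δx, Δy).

(0.5, 1.8)

The red cylinder started near (10.9, 5.3) and ended near (11.4, 7.1).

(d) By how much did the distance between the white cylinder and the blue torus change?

+3.0

They were about 4.8 units apart before and 7.8 after — 3.0 units further apart.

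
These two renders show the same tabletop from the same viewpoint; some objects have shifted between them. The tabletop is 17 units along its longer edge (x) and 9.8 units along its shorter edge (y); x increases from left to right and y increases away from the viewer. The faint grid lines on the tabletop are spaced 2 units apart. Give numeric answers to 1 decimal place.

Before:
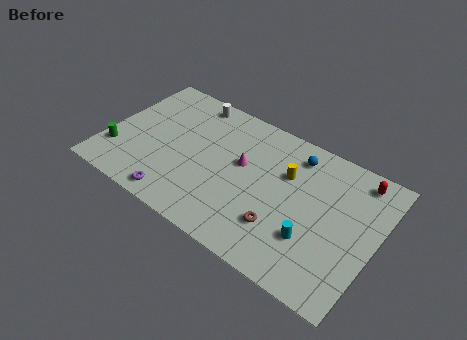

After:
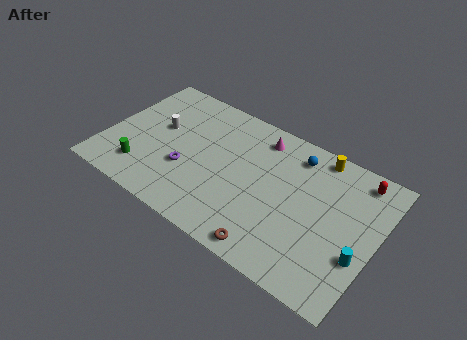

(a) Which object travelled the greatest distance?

the white cylinder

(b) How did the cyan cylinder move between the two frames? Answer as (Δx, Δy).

(2.8, 0.4)

The cyan cylinder started near (13.4, 3.0) and ended near (16.2, 3.4).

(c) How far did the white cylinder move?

3.4

The white cylinder moved from about (4.6, 8.7) to (3.1, 5.7), a distance of √(1.5² + 3.0²) ≈ 3.4.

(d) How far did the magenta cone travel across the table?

2.6

The magenta cone was near (8.5, 5.7) before and (9.2, 8.2) after, so it travelled √(0.7² + 2.5²) ≈ 2.6 units.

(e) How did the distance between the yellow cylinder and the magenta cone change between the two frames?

+0.8

Before: roughly 2.8 units apart; after: 3.6. That's 0.8 units further apart.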